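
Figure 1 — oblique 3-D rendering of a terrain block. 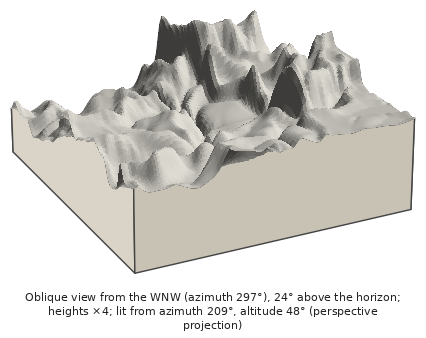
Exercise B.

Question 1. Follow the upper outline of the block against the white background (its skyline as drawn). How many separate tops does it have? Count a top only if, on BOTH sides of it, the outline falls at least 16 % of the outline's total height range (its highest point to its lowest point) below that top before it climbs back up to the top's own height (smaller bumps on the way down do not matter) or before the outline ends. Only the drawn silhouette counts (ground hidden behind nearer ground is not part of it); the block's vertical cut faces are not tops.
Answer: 2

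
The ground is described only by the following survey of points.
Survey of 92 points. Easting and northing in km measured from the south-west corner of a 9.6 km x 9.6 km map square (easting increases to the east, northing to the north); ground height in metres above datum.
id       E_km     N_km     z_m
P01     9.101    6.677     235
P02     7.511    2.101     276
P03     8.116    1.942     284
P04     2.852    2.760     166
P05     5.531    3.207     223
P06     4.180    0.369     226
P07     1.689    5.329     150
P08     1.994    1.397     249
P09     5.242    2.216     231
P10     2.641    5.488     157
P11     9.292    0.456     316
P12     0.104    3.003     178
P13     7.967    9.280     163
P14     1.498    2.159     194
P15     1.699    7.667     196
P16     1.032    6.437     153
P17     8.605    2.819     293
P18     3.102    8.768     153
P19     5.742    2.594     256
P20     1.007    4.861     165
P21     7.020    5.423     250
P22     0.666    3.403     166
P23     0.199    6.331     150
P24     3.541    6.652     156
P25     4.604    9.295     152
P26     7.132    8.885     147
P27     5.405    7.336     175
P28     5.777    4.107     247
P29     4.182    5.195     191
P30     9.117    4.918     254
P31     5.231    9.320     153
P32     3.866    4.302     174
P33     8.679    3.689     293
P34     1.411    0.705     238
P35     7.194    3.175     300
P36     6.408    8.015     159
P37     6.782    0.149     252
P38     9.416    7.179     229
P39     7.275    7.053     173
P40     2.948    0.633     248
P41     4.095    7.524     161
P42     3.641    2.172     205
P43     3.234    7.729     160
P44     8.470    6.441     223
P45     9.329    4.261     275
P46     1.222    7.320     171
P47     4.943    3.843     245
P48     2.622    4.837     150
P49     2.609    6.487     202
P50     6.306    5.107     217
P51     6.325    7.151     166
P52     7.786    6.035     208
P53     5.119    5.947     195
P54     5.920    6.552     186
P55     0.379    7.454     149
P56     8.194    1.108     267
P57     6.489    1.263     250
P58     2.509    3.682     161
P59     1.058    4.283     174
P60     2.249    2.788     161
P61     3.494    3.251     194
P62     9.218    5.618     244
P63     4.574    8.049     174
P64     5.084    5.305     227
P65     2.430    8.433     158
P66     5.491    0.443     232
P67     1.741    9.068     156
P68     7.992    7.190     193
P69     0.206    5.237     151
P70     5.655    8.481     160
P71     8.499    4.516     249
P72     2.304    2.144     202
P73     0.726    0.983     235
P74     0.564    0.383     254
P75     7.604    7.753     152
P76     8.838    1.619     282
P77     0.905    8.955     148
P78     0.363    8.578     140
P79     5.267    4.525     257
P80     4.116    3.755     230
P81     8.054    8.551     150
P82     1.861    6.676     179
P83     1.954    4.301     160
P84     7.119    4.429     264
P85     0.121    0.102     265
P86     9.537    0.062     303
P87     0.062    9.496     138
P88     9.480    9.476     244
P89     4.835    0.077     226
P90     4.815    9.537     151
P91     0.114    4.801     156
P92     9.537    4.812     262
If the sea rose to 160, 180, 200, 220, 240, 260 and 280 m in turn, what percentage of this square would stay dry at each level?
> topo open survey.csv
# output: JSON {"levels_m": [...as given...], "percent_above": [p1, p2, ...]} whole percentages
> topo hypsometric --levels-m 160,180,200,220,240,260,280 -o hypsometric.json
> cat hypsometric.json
{"levels_m": [160, 180, 200, 220, 240, 260, 280], "percent_above": [78, 59, 51, 42, 28, 16, 9]}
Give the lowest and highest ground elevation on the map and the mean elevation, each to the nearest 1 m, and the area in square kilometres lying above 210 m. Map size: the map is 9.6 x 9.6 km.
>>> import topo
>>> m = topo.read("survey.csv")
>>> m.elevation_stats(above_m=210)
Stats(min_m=138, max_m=321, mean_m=207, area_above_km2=42.3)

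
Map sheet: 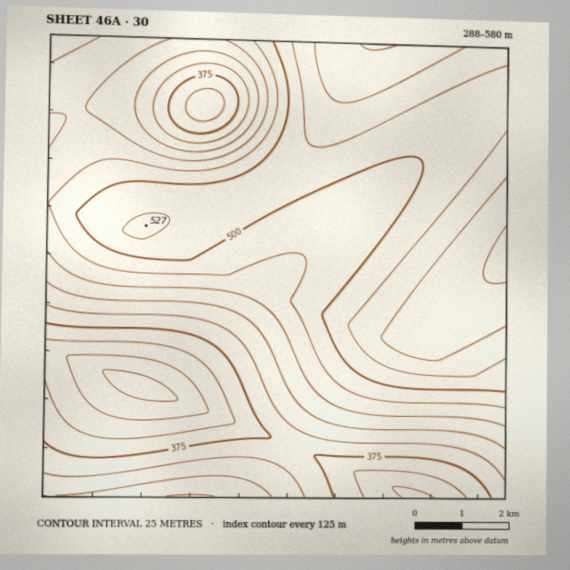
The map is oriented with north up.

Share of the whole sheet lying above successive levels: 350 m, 92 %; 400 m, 76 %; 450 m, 59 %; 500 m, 35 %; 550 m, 9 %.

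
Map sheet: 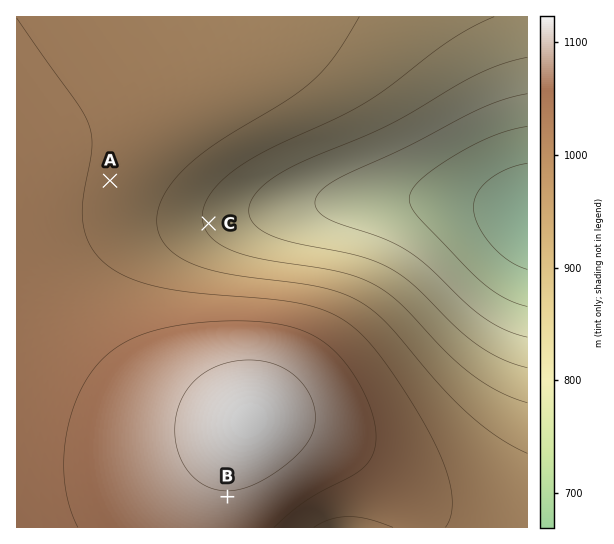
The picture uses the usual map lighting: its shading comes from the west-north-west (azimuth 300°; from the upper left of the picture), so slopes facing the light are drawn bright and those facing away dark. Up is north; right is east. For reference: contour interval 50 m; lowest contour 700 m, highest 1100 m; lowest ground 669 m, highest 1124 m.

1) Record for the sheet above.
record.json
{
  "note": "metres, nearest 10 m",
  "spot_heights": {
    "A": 990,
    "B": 1100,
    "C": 890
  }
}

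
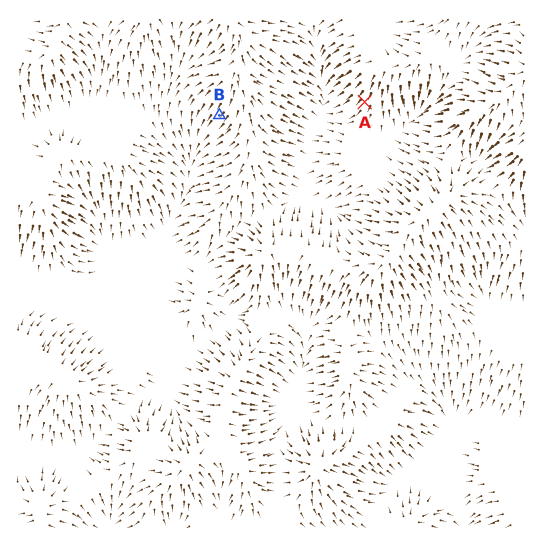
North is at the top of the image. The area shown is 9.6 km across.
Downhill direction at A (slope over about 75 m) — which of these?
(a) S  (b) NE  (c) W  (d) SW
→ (d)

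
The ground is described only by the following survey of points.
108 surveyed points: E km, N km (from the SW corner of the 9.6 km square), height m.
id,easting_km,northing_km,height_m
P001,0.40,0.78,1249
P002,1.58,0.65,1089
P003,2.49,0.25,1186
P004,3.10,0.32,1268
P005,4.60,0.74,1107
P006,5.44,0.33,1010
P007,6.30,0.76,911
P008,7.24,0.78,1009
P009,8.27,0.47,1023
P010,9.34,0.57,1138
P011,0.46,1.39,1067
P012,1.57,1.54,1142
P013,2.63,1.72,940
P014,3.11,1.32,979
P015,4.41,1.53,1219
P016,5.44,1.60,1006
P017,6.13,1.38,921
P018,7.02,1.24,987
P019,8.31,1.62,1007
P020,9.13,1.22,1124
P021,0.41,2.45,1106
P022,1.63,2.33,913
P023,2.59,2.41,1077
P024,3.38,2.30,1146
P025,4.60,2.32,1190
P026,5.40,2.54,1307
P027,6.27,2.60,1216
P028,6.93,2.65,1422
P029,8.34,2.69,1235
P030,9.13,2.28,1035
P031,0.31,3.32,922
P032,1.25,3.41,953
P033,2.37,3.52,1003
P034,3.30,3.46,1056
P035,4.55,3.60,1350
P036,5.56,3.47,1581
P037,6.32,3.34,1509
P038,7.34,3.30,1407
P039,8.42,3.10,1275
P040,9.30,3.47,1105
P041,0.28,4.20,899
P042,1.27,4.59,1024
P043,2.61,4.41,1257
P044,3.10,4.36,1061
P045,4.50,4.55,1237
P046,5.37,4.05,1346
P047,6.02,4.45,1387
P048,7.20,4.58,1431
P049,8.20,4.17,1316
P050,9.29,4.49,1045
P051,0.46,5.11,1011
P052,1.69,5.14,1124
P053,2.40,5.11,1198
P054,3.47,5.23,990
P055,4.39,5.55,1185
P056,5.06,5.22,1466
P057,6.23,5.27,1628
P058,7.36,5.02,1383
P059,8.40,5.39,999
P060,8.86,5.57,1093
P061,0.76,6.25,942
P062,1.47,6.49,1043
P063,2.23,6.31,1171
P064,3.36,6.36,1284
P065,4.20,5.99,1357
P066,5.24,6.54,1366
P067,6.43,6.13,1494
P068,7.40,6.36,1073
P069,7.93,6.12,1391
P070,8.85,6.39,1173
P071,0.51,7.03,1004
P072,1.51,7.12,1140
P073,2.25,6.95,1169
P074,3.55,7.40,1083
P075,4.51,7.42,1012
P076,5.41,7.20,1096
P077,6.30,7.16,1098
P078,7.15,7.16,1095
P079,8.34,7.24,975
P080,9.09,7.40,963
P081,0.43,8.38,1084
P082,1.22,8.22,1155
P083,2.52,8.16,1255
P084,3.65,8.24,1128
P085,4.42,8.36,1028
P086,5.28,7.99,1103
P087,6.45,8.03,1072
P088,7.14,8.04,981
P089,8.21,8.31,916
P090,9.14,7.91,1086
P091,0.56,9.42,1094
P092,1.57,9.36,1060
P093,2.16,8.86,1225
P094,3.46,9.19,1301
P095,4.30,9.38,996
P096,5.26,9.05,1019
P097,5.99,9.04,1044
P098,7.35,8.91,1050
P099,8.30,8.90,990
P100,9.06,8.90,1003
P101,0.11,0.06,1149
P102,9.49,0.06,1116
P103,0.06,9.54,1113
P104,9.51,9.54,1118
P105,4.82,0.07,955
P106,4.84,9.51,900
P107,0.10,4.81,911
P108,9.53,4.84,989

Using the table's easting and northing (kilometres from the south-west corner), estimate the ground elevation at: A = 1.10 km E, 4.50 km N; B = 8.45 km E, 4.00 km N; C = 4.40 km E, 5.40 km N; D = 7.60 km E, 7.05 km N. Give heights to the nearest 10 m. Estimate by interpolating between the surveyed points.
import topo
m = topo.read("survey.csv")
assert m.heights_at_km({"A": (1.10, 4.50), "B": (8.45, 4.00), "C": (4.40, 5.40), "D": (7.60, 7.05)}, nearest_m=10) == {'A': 1000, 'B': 1270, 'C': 1240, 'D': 1080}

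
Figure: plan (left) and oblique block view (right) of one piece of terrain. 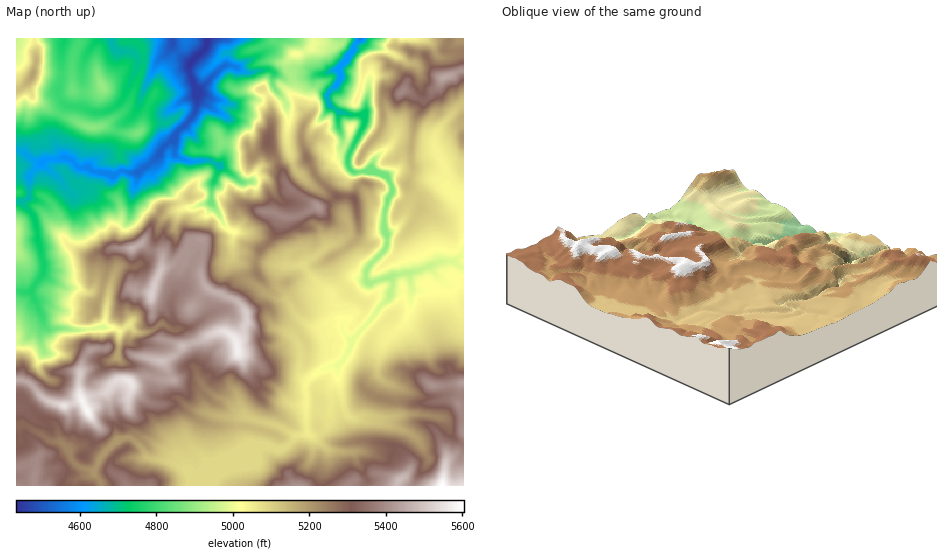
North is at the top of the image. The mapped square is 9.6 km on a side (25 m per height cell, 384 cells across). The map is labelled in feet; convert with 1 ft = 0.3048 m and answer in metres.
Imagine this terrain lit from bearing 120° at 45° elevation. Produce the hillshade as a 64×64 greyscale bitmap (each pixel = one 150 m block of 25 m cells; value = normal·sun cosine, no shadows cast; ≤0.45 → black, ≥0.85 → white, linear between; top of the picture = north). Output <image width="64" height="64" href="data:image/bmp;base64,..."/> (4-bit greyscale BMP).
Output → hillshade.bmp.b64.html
<image width="64" height="64" href="data:image/bmp;base64,Qk12CAAAAAAAAHYAAAAoAAAAQAAAAEAAAAABAAQAAAAAAAAIAAATCwAAEwsAABAAAAAAAAAAAAAAABEREQAiIiIAMzMzAERERABVVVUAZmZmAHd3dwCIiIgAmZmZAKqqqgC7u7sAzMzMAN3d3QDu7u4A////AJmqq7upmpiJmIm8y6qqmYmIZEaIial3eKqYh4y3RGqYmauqu7qoeJmZiKu7qqqpmZiGVXmYmYd3mYiHespTWqipq6qru7homamImqqqqqqpmZdVaamJh3iIeIh3vIM5uZmbuqqay2e6qqqqqqqqqqqqmHZWqomXeIeIiIibpTi6iIm7uom8lpzLu7qqqqqqqqqZmHaKmZiIiIiZmZqXV6uYiaqqmazJaby7u6qqqqqqqqqql4mYmJqpmZmaqYZomZmaqqqqq92pqru7qqqqqruqqqq6mZh3iJmYiJmph4mJmqqqqqqq3su7vLu6qqqru6qqqrupmYd3d3iIiZmImXaqqqqaqqvNu7vMy7uqqqqqqqqqqrqamIiIiIiIiImZdqqqqpqYvdy6vMzMy6qqqqqqqqqrupqpmZmZmZiImZh2qqqpq5i93KrNy7zLu7qruqqru7qpmqmZmqqqqZmqqYeqmImaqazLqc26q8u7uqu6qZvMu6maqpiaqqqpmaqqmKmImHZ5qrupzcu7ury7u7qYrNy7upqql4maqZiImamZqYmXZGmYm6m9y7u7u7q7uomr3cu5mqmHeZmZmYeKqpmpqphkapdoqazKq7zLqry6mbzNzLqZqYZpqZmZh4mpmKqZiIZryFVnmqqqu8uprLmru83cu5mqhmipiZmHiYiHipZGZWrLhVVomZq7u6mruby7zdy7uqmHaJl3iIeIiJiKtzIyOLy5d3iJq93KmZmqzcu8zLq7upd4mXZ3d4d4qnnKZUMVvN2FaJmJvdupiIrN3Lu7qrurqHiZh3d4h2eaeKp2ZkR6vrVneIiKzLuYec3cu7uquqq5eJqYiIiIiImYmWVUM1ZapVVniHeaq7mJzdzLuqqqqqqImqmZmZmZmcupZUVDRTaWZlV5hmZ5qZm97Mu6qqqqqpiKqpmZmZqqu6qIiImZh5hmiYiZh2Z4mK3ty7qqqqqquYmqqZmZmqq7qXeIis64rKVsyZqql3eIne3Lu6q6qqmrmJqqmZmaqrupdndnncecx1rLmKu6iIec7by6qruqqpq5iaqZmZqqqql3d2aLx3u5esuYmruqmJvMu7qqqqqqqruHmpmZmZmqqYd3Znm3WamL26iJqqqZqqqrqqqqqqqqrLiKmZmZmaqYh3dneKg3mYvcqZmZmZmaqqu7qqqqmqmKyYmZmZmZu6eId3eJqTSJacyqmJqYmZqruqu7qqqquoeqiZmZqpmryXdnd5mqZHhmvLqZq6iJmau5mruqqru7qqmJmJmZmavLh3ZmiquFeGWcuqm9yYiIq7qZqqqru8yJzKqpiZmau8uHd2aKq6iZdXq6qb7bmIisuqqpmru7zaabu7upmZm7y4d3ZomrubuXepmqvuyoiKzLqqqYm8u96li7u7uqqczKdndlVnmprLmKmJq+7KmHnNy6qqmJq7velZu6qqqq3LlmeIZDNWVZyomWiq3tqHd5zcu6u6mJu77Ge7uqqqvdyGaJhlQ0YwGLiYVom9yod3ec3cu7uqmszLZau7qqq823V4mXVUWGEDqalVZou6mIh4rMzMy7uZzdt2iruqqrzLdoiYdlVplAB6mXd2epipmYmrzMy8y5nN6nmJqqqrurp4mZh3ZVimIEqqh5mIdqmImpqrzM3bid3qWamqqqq5iImaqXd2Z5cyJ7uqmqdWmHeJmZmavdua3exHqaqqqqmIiKqpiId4qDISaavdpUZ4dWiZmYiby5vc7lSaqqqqrKeJqqmZh3m5QyI0Wb7GNnZ0V4mpmIiJmszfk3qqqqqrqImqmZmYZ7t1UzM1rLUldVRGeKqYiZhnq861eqqqqqqoiZmZmZmFm4d1QzN95iaZdDVqupiaqWJXm4SKu6qpq7mJmZmZmqmbl3ZURDfbVme5VXq6iaqrl1aJdXq7qqmau5iJqqmau7zJh2VVQ4tkNrx2irmburyI3HmpibuqmZqrqpmZqpmqzdynd4mYioUknKmqhpzLvXLflpqau6qZmqq7u6mqqpq8zdqHV6qatzN5q8uGnMvOoH/YeJq7qpmaqqu6qqq6qqve7JdFiHinNGec23eszMzRCuyHisupmHu6qqqqq7u6qt7tyVV2aJcjVXzraKu7ytoCvbiKy6mXaru7qqmavLqYru3thVVolyIiW+tnuq23rzBryonMuYh6vMupmZmau5eLzM7XRFiXQxFK7GbMjMZNsBrKicy6iIu8y6mZmYibuYq7m+1jV4dUQjjbdp+4uFmgCMuYzcyofMzLupmaqpirmby4raVnd2VDSMp3jPqqjLIHu6it3MqNvNy6qqqsypupvNyqt3eIdUVYuneK/GaN9Sebuqzd3L297Lqqqavcqqibzdyod3iYd4moeIvrREnnJnnLqr3dy879uZqpms26uHq7zLllaIdXupeZmu9iJbglZquonN3Xrv7JmpiKvMq6ebu7qnNHdCKJeJqor9QTmTRli5d6zeVs/8qamIqruqyIq7qJtjV2Qkhnm8uqxxKKdmVpllec1ln+ypqYmqmrrLirunerh4d4h3irzd7HEnp3iIiGZmeHaO/KmqibqZqs2pvLhmq5mXiIebzM3/0gOHeJmYiIdmdo39qKuZu5mavcmby4VZmKqXdmi8vN/6ACV5h4mamZh3fO2om6m6qpq925m8t1Z1aJmXZomrvP9wAjZ3iHiJqYeL3KibuqqaqrzcmKzJZmVFaJl2Z5u63+MTNYZWVnmp"/>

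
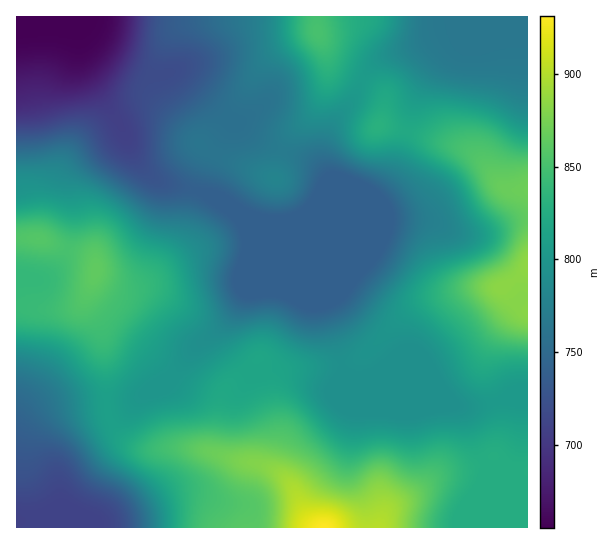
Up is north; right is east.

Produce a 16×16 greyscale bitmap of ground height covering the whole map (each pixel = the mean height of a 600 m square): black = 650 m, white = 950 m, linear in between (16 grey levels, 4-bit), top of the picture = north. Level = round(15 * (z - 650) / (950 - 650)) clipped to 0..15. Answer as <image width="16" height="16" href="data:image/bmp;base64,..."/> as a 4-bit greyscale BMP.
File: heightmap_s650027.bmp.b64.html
<image width="16" height="16" href="data:image/bmp;base64,Qk32AAAAAAAAAHYAAAAoAAAAEAAAABAAAAABAAQAAAAAAIAAAAATCwAAEwsAABAAAAAAAAAAAAAAABEREQAiIiIAMzMzAERERABVVVUAZmZmAHd3dwCIiIgAmZmZAKqqqgC7u7sAzMzMAN3d3QDu7u4A////ADM0eavNzLmZQ1aKq8u7qplFeKq7upmZmVaIiZmYd3eIZ4h4iId3d4h4mYeIh3d4mZqpiGZlZ4mrqqqYVURWibyqqYdkREV4m6mYZlRURWeKh3VFVmVFZ6tmU0VmZWeJqjQzRVZniZmYIiNEVmiIh3cREkRWeYd2ZgACRFaKmGZm"/>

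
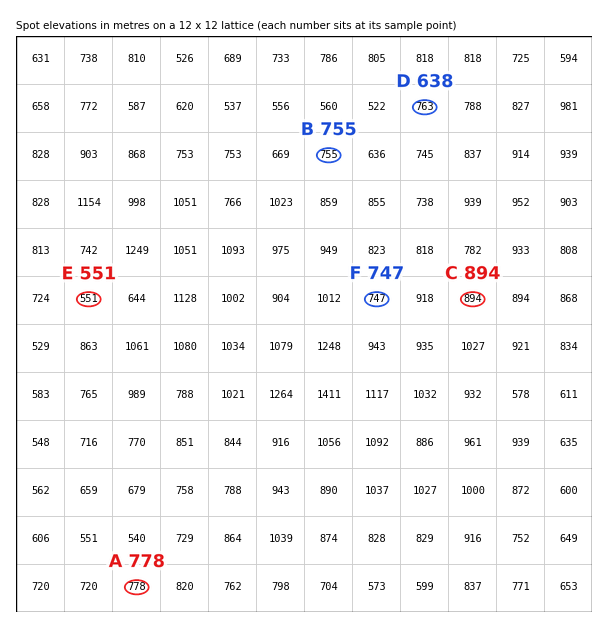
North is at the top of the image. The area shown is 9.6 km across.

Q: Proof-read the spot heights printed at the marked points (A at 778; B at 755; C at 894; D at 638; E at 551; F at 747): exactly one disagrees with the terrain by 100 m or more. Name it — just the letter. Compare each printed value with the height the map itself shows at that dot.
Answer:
D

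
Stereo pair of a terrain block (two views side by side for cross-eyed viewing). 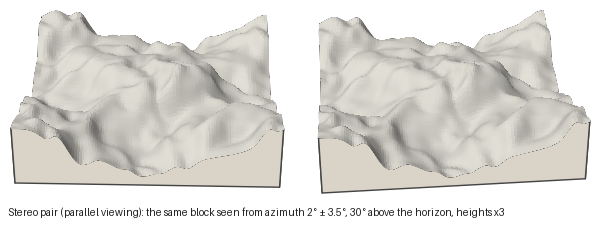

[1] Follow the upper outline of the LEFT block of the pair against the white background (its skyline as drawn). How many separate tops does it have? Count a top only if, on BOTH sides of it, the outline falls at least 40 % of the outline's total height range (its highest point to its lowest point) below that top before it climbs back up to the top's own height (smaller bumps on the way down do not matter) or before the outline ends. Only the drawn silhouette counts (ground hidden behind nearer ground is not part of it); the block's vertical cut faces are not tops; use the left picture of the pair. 1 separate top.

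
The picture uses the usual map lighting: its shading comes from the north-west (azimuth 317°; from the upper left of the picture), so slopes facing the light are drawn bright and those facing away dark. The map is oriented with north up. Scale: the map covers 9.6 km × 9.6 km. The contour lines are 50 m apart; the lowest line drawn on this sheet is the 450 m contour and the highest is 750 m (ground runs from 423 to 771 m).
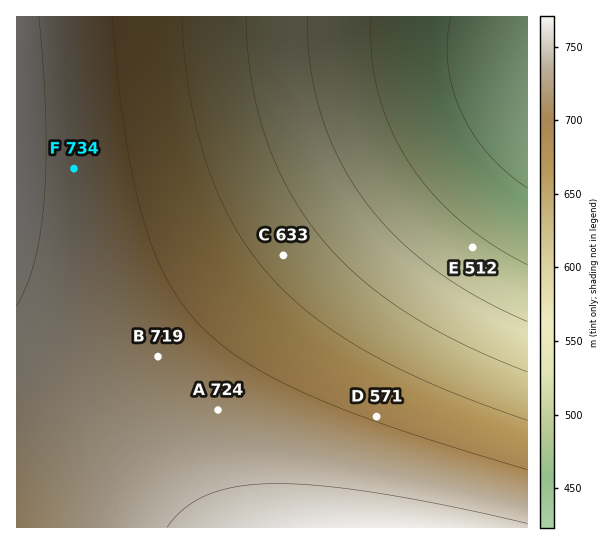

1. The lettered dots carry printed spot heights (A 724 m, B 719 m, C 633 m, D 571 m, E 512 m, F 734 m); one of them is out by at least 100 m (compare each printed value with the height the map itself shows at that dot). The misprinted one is D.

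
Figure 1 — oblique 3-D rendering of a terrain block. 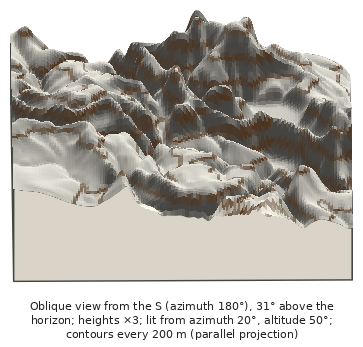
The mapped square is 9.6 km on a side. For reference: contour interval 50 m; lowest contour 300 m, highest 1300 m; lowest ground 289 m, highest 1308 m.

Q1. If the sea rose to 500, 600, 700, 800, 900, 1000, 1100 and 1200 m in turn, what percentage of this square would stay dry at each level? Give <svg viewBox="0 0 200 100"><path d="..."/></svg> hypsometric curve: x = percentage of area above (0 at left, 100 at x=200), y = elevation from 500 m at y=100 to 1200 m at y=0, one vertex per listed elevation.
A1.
<svg viewBox="0 0 200 100"><path d="M193 100l-10-14-25-15-28-14-28-14-31-14-38-15-25-14"/></svg>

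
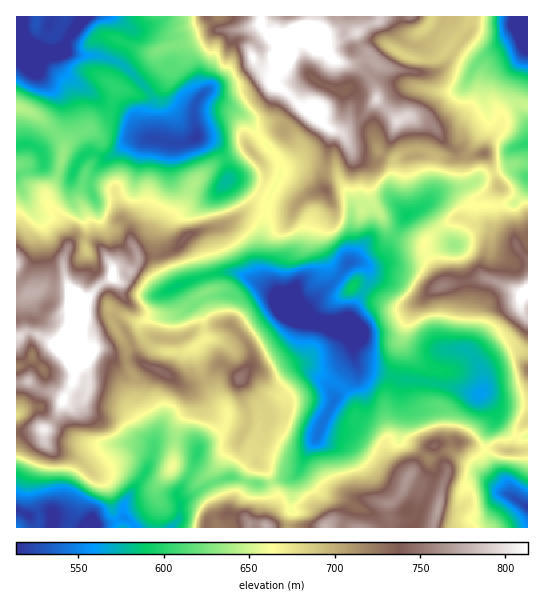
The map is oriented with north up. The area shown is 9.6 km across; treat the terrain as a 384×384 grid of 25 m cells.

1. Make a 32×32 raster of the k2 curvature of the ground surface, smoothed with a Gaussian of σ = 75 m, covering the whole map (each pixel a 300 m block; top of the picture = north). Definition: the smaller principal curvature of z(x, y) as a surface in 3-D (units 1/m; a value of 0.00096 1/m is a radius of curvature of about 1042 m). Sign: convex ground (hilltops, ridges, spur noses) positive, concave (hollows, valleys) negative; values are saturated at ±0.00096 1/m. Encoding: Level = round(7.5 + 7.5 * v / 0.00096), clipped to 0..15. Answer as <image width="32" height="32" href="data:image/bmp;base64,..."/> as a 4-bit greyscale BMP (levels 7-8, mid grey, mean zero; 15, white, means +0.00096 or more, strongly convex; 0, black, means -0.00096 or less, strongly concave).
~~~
<image width="32" height="32" href="data:image/bmp;base64,Qk12AgAAAAAAAHYAAAAoAAAAIAAAACAAAAABAAQAAAAAAAACAAATCwAAEwsAABAAAAAAAAAAAAAAABEREQAiIiIAMzMzAERERABVVVUAZmZmAHd3dwCIiIgAmZmZAKqqqgC7u7sAzMzMAN3d3QDu7u4A////ADZWJDSGCHWIMklVNmViZXdUVRIWhwOIVENTRXdUgINQhkFqYHQzFBBUZpdWdWBiEyRUiIQqNVBXQmh2V6V2NBVohXeGJ2F3eGM2RXNiQ0R3WmIRNUVCWHd0BGR3OZpxZEojeVZVVmV3hxKGVjJFQycAaIVXdGdkZ4hQd2dmVkU1ZFaFVlWHRVVpY0V3ZlRVRnEVVFR5ZViXRTZ0ZVZ4dTcASIM2UzWUZzV3ZFZ2d2Q1IplnFTVTNHVVl3JIZVQ0YkRGUjNlZXl1UyEgRnRFVDZTNmAkNTRnZQBWVGh3WHVnhwtQMAFnRGI0dYNkaHZlWDgkE6YyADQDUlRHRSenZ1M1UQR3NmUyVXdEElZTRGVDNUcFKDeFeFZlhjR2eEI1Z1VHM0Zkd3hlhnhFNFhVRndlVFKWZiJndXdGN3UkaWZVSHQyVXZjA2VYWCVSUzV1QlhiR5SUeCImRncFU3VCJZRiUWJ1hXhiN0ZkJ4OGaFIlU2Y0JEM0MpRGQkczRVdbBFZneURVUjZykhZ1BkWFZGR3Z5dUZnN1JCGHVCmXdXaFh0ZlZmdhdFQ3mTKDdlV2hmJGR4ZYUgUohCAkYwAyV3dDhohTeHNCdkMHZGdXhydVIhIzV5dkQZKUR0RwAlZEczhxmIVnREUUdXgkAEZ3hVR3dChVVjVWZ0aWV2UwZ4dE"/>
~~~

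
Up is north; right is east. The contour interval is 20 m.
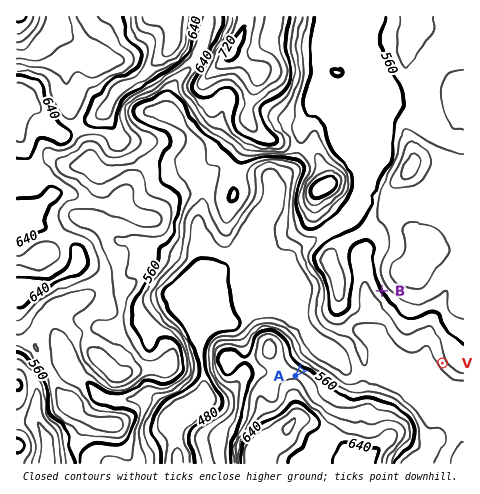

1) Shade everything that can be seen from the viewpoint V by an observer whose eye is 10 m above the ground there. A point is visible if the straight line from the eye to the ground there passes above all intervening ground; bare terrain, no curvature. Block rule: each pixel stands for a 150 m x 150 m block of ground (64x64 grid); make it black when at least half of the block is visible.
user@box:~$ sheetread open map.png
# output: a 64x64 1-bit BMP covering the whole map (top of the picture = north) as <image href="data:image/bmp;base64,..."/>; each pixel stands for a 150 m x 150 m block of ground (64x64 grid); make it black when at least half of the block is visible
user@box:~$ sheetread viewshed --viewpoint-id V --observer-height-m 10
<image width="64" height="64" href="data:image/bmp;base64,Qk0+AgAAAAAAAD4AAAAoAAAAQAAAAEAAAAABAAEAAAAAAAACAAATCwAAEwsAAAIAAAAAAAAA////AAAAAAAAAAAAAAAAAAAAAAAAAEAAAAAAAAAB4AAAAAAAAYPg/wAAAAABh+f/AAAAAAC+L/8AAAAAAP4//wAAAAAA/n//AAAAAAD///8AAAAAAP///wAAAAAA////AAAAAAH/f/4AAAAAAfw//AAAAAAB+D/+AAAAAAfgP/4AAAAAD8B//AAAAAAPgHn8AAAAAA+A8fwAAAAADwPh/gAAAAAOB8H+AAAAAAAHwf8AAAAAAAfB/wAAAAAAA8H4AAfAAAADg/h8B/gAAAOD+D/P+AAAAwP4A/94AAADABgA/zwAAAMACAB/OAAABgAIAH+4AAAGABgAfbAAAAAAAAB84AAAAAAAAD3AAAAAAAAAH+AAAAAAAB8EIAAAAAAAP4AAAAAgAAA/wAAAACAAAA/AAAAAMAAAB4AAAAAwAAADAAAAAAAAAAQAAAAAAAAACAAAAAAAAAAAAAAAAAAAAAAAAAAAAAAAAAAAAAAAAAAAAAAAAAAAAAAAAAGAAAAAAAAAAMAAAAAAAAAAAAAAAAAAAAAAAAAAAAAAEAAAAAAAAAAAAAAAAAAAACAAAAAAAAAAIAAAAAAAAAAAAAAAAAAAAAAAAAAAAAAcAAAAAAAAAA4AAAAAAAAABgAAAAAAAAACAAAAAAAAAAAAAAAAAAAAAAAAAAAAAAAAAAAAAAAAAAAAAAAAAA=="/>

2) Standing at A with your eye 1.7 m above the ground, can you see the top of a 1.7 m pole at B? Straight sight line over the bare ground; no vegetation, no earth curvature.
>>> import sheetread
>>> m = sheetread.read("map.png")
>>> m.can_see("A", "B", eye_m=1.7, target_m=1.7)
True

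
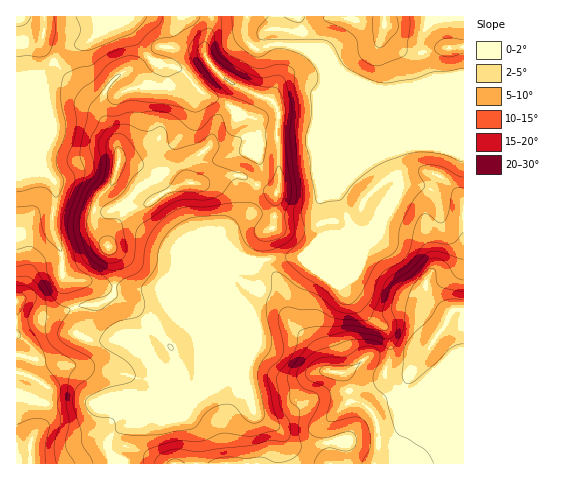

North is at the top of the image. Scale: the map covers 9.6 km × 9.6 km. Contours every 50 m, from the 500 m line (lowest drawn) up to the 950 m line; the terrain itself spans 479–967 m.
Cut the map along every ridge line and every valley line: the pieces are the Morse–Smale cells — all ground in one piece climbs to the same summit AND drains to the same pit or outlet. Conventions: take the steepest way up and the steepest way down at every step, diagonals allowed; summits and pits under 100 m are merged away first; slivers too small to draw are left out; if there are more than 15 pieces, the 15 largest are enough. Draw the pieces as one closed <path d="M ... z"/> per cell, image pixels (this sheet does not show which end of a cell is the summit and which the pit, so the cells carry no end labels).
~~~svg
<path d="M211 16l-65 0 11 6 8 9 3 5-1 18-6 10-9-4-9-8-23-36-14 0-4 11-11 12-25 11-26 26-7-2-17 3 0 45 16 40 14 10 10 13-4 44 10 23 1 24 14 38 0 20 10 5 23 1 16-3 14 6 1-6 8-9 20-17 49-20 13-11 1-6 4-4 31-11-1-24 8-10 1-26 5-17-3-36 1-34-3-8-5-5-13-4-27-13-20-19-6-14 7-23z"/><path d="M325 68l-2 1 2 4 0 11-3 7 1 103-5 10 0 9 7 21 2 1 11 0-15 13-17 8-32 2-5 1-1 4 16 25 4 14 0 13 3 10 23 21 11 24 19 4 4 11 2 17 4-1 17 6 30-16 20-34 23-30 6-14 14-5 0-221-41-1-40 5-25-7z"/><path d="M267 260l-12 2-19 8-4 4-1 6-9 9-53 22-16 13-12 13 0 5 17 30 6 24 15 6-10 6-21 7-32 16-9 11 0 6 5 7 1 8 350 1 1-155-10 1-4 3-6 14-23 30-20 34-33 16-10-5-8 0-2-17-4-11-19-4-11-24-23-21-3-10 0-13-4-14-11-16z"/><path d="M17 122l-1 9 10 24 0 7-10 4 0 297 96 1 1-5-6-11 0-6 9-11 32-16 21-7 10-8-15-4-6-24-10-21-9-9-13-5-16 3-19 0-14-6 0-20-14-38-1-24-10-23 4-44-10-13-14-10z"/><path d="M246 16l-33 0-8 26 0 13 8 13 14 12 30 15 13 4 7 10 3 73-5 17-1 26-8 10 1 24 35-1 18-8 18-15-11 0-2-1-7-21 0-9 5-10-1-103 3-7 0-11-8-14-11-10-21-5-13 0-12 5-7-1-5-6-3-9z"/><path d="M463 16l-215 0-3 17 3 9 8 7 16-5 13 0 21 5 11 10 6 9 53 22 13 1 34-5 40 0z"/><path d="M105 16l-88 0-1 60 24 0 26-26 25-11 11-12z"/><path d="M145 16l-24 1 22 35 9 8 9 4 6-10 0-21-10-11z"/><path d="M17 132l-1 33 3 1 7-4 0-7z"/>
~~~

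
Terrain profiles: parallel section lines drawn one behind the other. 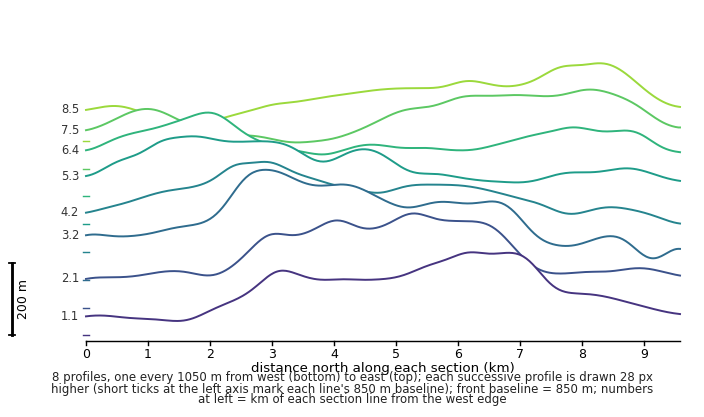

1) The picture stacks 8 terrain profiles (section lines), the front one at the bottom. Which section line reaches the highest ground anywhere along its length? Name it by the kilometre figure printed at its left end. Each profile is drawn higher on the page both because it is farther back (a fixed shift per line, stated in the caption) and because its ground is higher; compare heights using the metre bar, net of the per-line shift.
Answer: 3.2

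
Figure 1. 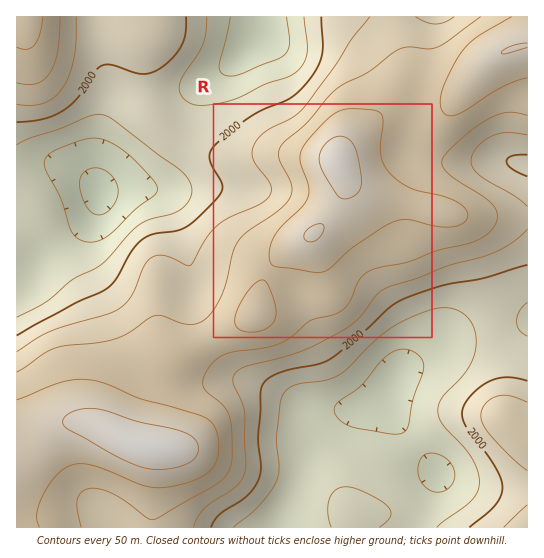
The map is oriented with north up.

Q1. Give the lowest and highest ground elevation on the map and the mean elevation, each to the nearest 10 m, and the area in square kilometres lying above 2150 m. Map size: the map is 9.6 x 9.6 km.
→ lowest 1830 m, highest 2230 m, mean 2040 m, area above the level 14.1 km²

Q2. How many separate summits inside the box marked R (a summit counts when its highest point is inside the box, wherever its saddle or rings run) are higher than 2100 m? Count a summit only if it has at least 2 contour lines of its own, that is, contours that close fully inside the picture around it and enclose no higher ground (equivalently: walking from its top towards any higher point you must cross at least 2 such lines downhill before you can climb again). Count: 1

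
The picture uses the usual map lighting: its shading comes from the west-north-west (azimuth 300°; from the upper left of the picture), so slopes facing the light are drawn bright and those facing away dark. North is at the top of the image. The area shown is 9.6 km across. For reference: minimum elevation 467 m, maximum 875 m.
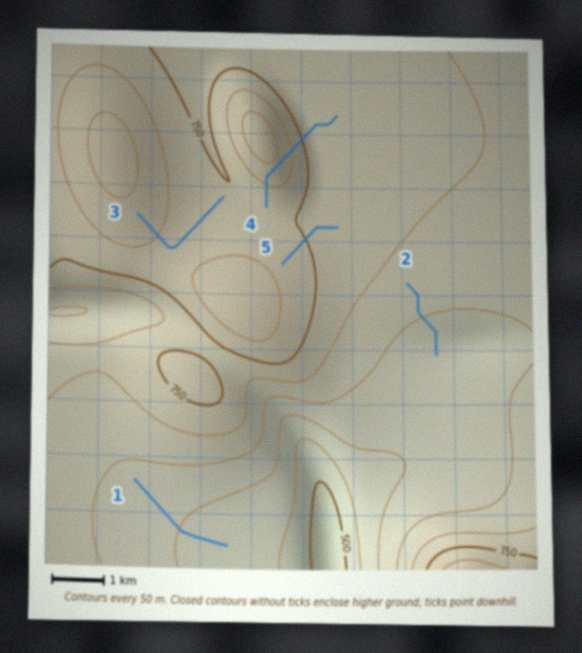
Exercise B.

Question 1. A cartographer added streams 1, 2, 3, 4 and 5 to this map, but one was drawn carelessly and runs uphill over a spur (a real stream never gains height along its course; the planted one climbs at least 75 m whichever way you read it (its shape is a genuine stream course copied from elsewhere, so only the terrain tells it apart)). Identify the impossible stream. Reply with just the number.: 4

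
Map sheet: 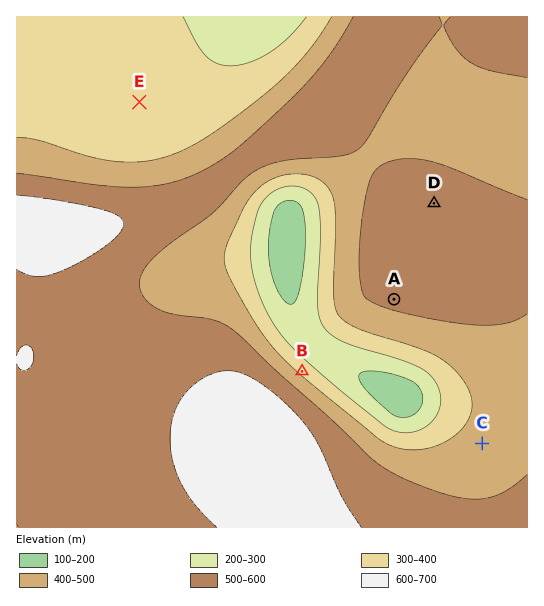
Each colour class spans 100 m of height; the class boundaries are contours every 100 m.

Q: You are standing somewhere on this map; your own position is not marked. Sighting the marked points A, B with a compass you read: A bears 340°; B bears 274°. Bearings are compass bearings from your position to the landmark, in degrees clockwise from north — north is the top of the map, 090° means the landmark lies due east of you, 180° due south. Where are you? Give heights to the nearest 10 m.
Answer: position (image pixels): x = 423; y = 380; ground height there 250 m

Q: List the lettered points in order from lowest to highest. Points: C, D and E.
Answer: E C D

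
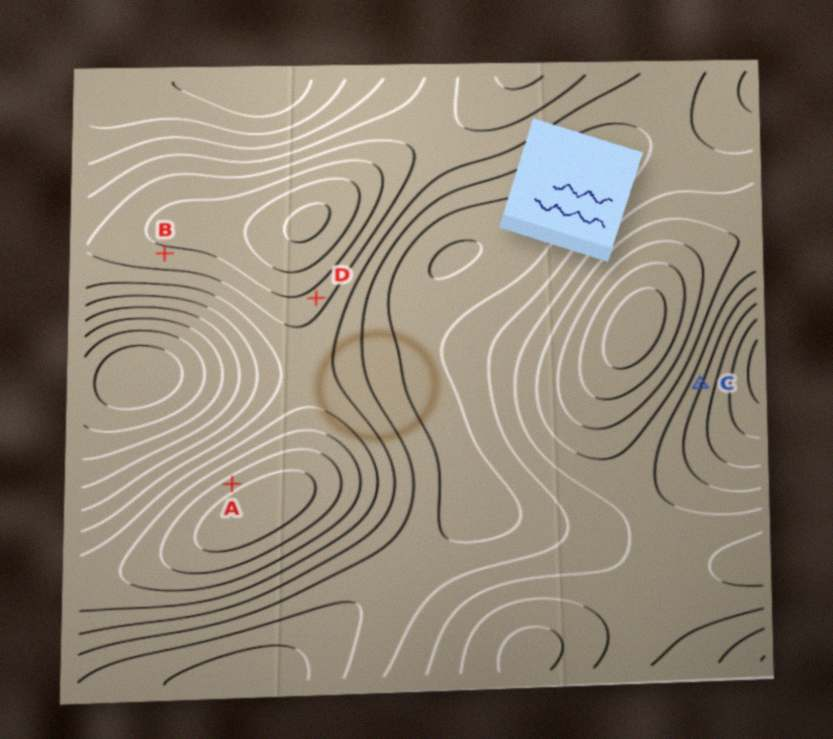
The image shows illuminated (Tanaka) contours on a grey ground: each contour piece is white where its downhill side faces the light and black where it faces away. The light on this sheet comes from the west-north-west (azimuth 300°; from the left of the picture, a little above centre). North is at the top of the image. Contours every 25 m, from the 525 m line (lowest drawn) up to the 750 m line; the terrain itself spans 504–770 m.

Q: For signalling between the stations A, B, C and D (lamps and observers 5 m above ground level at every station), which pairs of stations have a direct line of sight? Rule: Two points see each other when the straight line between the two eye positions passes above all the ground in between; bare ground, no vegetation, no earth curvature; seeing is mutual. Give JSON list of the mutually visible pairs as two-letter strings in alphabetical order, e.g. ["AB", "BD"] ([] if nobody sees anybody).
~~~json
["AB", "AD"]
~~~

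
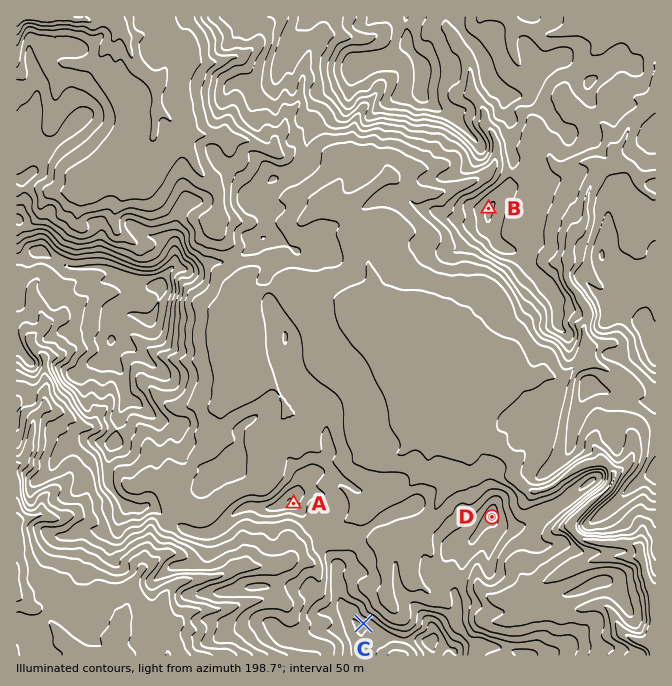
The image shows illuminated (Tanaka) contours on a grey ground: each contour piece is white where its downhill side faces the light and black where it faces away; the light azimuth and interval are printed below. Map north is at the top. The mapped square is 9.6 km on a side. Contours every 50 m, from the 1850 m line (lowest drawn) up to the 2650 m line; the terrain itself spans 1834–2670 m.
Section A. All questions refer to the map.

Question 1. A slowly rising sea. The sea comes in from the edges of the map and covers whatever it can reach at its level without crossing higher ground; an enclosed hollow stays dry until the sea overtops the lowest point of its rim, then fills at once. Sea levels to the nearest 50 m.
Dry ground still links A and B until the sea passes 2250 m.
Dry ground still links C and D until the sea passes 2300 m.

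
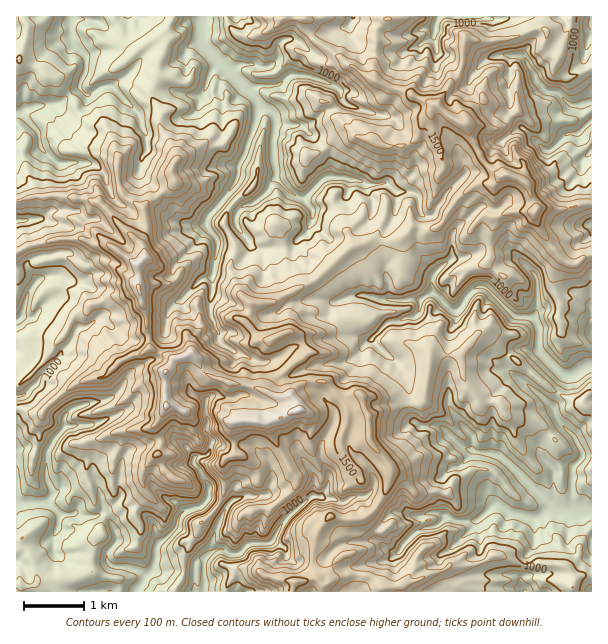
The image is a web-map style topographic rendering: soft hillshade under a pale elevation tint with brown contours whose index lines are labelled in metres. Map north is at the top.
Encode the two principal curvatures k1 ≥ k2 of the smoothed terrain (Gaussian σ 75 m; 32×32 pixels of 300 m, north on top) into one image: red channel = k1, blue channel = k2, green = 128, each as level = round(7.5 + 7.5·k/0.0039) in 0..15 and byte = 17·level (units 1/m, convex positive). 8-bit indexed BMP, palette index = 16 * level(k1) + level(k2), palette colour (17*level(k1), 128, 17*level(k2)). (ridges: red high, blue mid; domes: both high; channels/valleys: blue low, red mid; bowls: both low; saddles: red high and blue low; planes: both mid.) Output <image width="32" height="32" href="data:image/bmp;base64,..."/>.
<image width="32" height="32" href="data:image/bmp;base64,Qk02CAAAAAAAADYEAAAoAAAAIAAAACAAAAABAAgAAAAAAAAEAAATCwAAEwsAAAABAAAAAAAAAIAAABGAAAAigAAAM4AAAESAAABVgAAAZoAAAHeAAACIgAAAmYAAAKqAAAC7gAAAzIAAAN2AAADugAAA/4AAAACAEQARgBEAIoARADOAEQBEgBEAVYARAGaAEQB3gBEAiIARAJmAEQCqgBEAu4ARAMyAEQDdgBEA7oARAP+AEQAAgCIAEYAiACKAIgAzgCIARIAiAFWAIgBmgCIAd4AiAIiAIgCZgCIAqoAiALuAIgDMgCIA3YAiAO6AIgD/gCIAAIAzABGAMwAigDMAM4AzAESAMwBVgDMAZoAzAHeAMwCIgDMAmYAzAKqAMwC7gDMAzIAzAN2AMwDugDMA/4AzAACARAARgEQAIoBEADOARABEgEQAVYBEAGaARAB3gEQAiIBEAJmARACqgEQAu4BEAMyARADdgEQA7oBEAP+ARAAAgFUAEYBVACKAVQAzgFUARIBVAFWAVQBmgFUAd4BVAIiAVQCZgFUAqoBVALuAVQDMgFUA3YBVAO6AVQD/gFUAAIBmABGAZgAigGYAM4BmAESAZgBVgGYAZoBmAHeAZgCIgGYAmYBmAKqAZgC7gGYAzIBmAN2AZgDugGYA/4BmAACAdwARgHcAIoB3ADOAdwBEgHcAVYB3AGaAdwB3gHcAiIB3AJmAdwCqgHcAu4B3AMyAdwDdgHcA7oB3AP+AdwAAgIgAEYCIACKAiAAzgIgARICIAFWAiABmgIgAd4CIAIiAiACZgIgAqoCIALuAiADMgIgA3YCIAO6AiAD/gIgAAICZABGAmQAigJkAM4CZAESAmQBVgJkAZoCZAHeAmQCIgJkAmYCZAKqAmQC7gJkAzICZAN2AmQDugJkA/4CZAACAqgARgKoAIoCqADOAqgBEgKoAVYCqAGaAqgB3gKoAiICqAJmAqgCqgKoAu4CqAMyAqgDdgKoA7oCqAP+AqgAAgLsAEYC7ACKAuwAzgLsARIC7AFWAuwBmgLsAd4C7AIiAuwCZgLsAqoC7ALuAuwDMgLsA3YC7AO6AuwD/gLsAAIDMABGAzAAigMwAM4DMAESAzABVgMwAZoDMAHeAzACIgMwAmYDMAKqAzAC7gMwAzIDMAN2AzADugMwA/4DMAACA3QARgN0AIoDdADOA3QBEgN0AVYDdAGaA3QB3gN0AiIDdAJmA3QCqgN0Au4DdAMyA3QDdgN0A7oDdAP+A3QAAgO4AEYDuACKA7gAzgO4ARIDuAFWA7gBmgO4Ad4DuAIiA7gCZgO4AqoDuALuA7gDMgO4A3YDuAO6A7gD/gO4AAID/ABGA/wAigP8AM4D/AESA/wBVgP8AZoD/AHeA/wCIgP8AmYD/AKqA/wC7gP8AzID/AN2A/wDugP8A/4D/AMiop7Wk5qSk18Rx1qPD8/jV2JTG+PfGlJaGl4SCt+nVpqaFl8WQkpGE5KD41PqlgMSlpJGBpNbS+MXF1vTn2JW3hZSnxrD4gbT4gJCgoICVx4TExJJw+POQtNnIgoWUxcfHgqfpgOeiwNT4wPfGkMjZpqWm1uagwtJippWEloWmhKSicaKV1sP1kOHg+fj1gMfn1PeygJFg46OCgrSFhYWjs5S1tKWm85D4oPSAoMLogJDAkPey+PTodXP4o4WWpuOhhaaEtLfD9uag54PHk/mygNiy99eFYdTl96KjtaTGwrDXpnWlg/jnkLD455TEorS1xZT3pri3pIKAkuaDxoCS07D49vak0qCg4LOyY7RitaOl93OVp3OhooXWlcXEkrT5cNCwkMX2s/iQ2vj3+LX3gabnhnGQoqG3pNintYC2svfkcLDTkoX45pDDk4OV+KSTtveltOmlotjFubeA5frCgtb36KGThfVw1vX12KW21ee0t5WFx5S0t5aUkPeCtaeihIW2+JCy+LP2pJRwosOAoXOWhYSntMWWdLP3gKGAl6ajhZaV5PWj+KaAoMe1pObWpYOit7e2xraWs4Gh2Na3lteSlXR09HD3tYDE1ef4tqSUpLC2tseR6Nn245L5g4CUhuekdJX2kJPQ5vWjgaOEhLjZ5eKg1XDnxoCQlOeDoMeFpbOk+MWDkNGT+Lbm1YSEgYCQsZCQ88CA57K0tYTFgXSEdIb3pNTGgKS2hHan1qeXp5TJpsD4s8T6sLWllKSUhIWFxef6pMXFsaSFhoaG16eHhaelkpDE54CAt/f25/f29vfS5LV0lbSww5SmkpWEx7emt6bIsba1goX2lpOAgYOTkPSjxnOScPihx8rZgLenhKW2s/WQxceT6KSDgffFw+T4scT2g7eTwOCQyKSQ15W118SgsPdzo5P31/T4lce2lebgk6Po2NiR0vSg0aDWoJCggYP1oNbok/d0Y5W2lmCAkPdxhPmVg6Nw+IDZx4CDl5WVg/iigvfmyLSWhMZw18a1+caA2NjGxoD2gNnntJen2NeD53H2geOUcMaktqKnhpa2pZDVlqbWteKAxHCm6Pm3k7a0lPbTwKDWgJGDlYa2uJeBtcaSlab4kXKVpeXEgIBzt+b4x4TV15bFtJWUo6OCoqXHlKJxtpOi1cf61YClx+b155OzuMSmoZCClcnZkdWTlafH6JKVktWxoJBwlfjmhbWC9pDnw4DE18bYppeilbilprSjtIOTgaHGx+f3tIWDt4D0kbCwkNfHoseFdIO3l5eX15OCtdjYkaLVtXSlpqSSkOn39uax17eC16eEpJO2hobXhILntMT59Oe1kafn1rSg06GAo8XH14I="/>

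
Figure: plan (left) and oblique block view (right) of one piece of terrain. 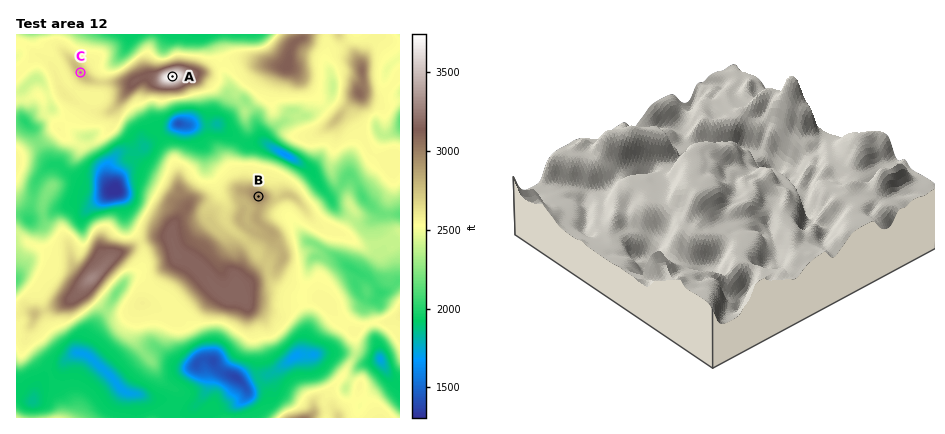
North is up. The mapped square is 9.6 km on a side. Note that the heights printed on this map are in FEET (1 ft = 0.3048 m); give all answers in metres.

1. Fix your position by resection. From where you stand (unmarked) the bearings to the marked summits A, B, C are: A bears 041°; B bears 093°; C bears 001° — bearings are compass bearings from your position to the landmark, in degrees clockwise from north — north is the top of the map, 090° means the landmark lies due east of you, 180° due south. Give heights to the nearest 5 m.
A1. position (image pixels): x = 78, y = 187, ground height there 585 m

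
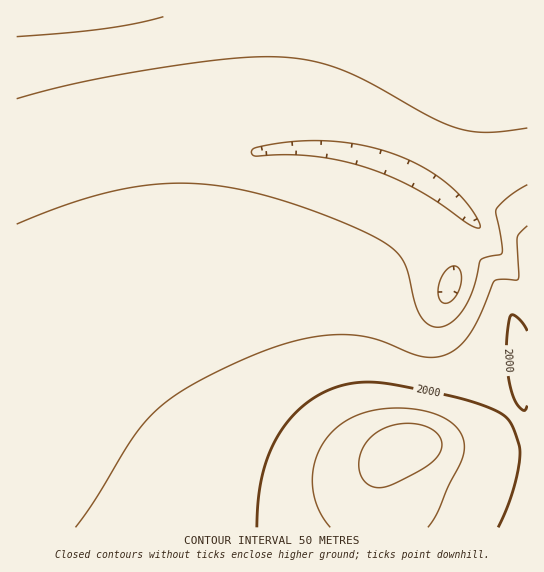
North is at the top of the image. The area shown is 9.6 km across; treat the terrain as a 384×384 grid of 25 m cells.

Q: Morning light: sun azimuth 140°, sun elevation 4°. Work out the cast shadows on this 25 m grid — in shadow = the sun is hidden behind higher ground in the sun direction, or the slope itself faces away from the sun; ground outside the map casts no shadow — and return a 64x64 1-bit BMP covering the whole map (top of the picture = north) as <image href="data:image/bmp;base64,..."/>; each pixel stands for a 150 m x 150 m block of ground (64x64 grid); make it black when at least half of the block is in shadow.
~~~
<image width="64" height="64" href="data:image/bmp;base64,Qk0+AgAAAAAAAD4AAAAoAAAAQAAAAEAAAAABAAEAAAAAAAACAAATCwAAEwsAAAIAAAAAAAAA////AAAAAAAAAAAAAAAAAQAAAAAAAAABAAAAAAAAAAAAAAAAAAAAAAAAAAAAAAAAAAAAAAAAAAAAAAAAAAAAAAAAAAAAAAAAAAAAAAAAAAAAAAAAAAAAAAAAAAAB/AAAAAAAAAP/gAAAAAAAB//wAAAAAAAH//gAAAAAAA//+AAAAAAAD//4AAAAAAAP//AAAAAAAA//4AAAAAAAD/+AAAAAAAAf/wAAAAAAAB/+AAAAAAAAH/gGAAAAAAAf8A+AAAAAAA/AD8AAAAAADwAf4AAAAAAEAB/wAAAAAAAAH/gAAAAAAAAf+AAAAAAAAB/4AAAAAAAAD/gAAAAAAAAP+QAAAAAAAA//AAAAAAAAB/8AAAAAAAAH/wAAAAAAAAf/AAAAAAAAA/8AAAAAAAAB/wAAAAAAAAD/AAAAAAAAAP8AAAAAAAAA/wAAAAAAAAD/AAAAAAAAAH8AAAAAAAAAHAAAAAAAAAAAAAAABwDwAAAAAAAH//AAAAAAAAf/wAAAAAAAA/wAAAAAAAAAAAAAAAAAAAAAAAAAAAAAAAAAAAAAAAAAAAAAAAAAAAAAAAAAAAAAAAAAAAAAAAAAAAAAAAAAAAAAAAAAAAAAAAAAAAAAAAAAAAAAAAAAAAAAAAAAAAAAAAAAAAAAAAAAAAAAAAAAAAAAAAAAAAAAAAAAAAAAAAAAAAAAAA=="/>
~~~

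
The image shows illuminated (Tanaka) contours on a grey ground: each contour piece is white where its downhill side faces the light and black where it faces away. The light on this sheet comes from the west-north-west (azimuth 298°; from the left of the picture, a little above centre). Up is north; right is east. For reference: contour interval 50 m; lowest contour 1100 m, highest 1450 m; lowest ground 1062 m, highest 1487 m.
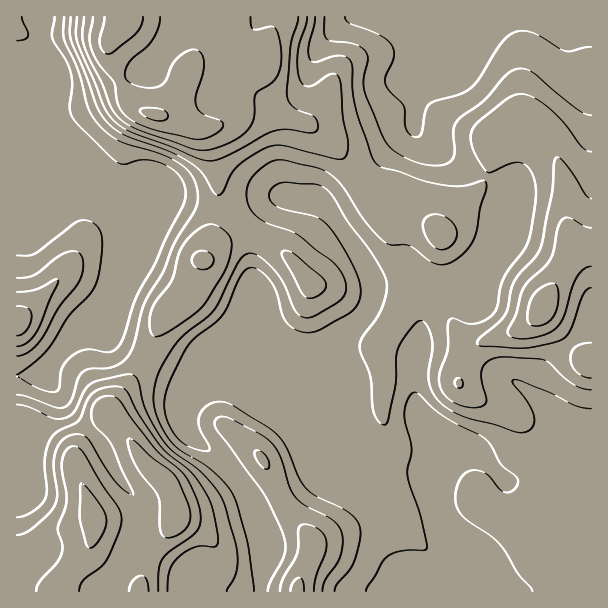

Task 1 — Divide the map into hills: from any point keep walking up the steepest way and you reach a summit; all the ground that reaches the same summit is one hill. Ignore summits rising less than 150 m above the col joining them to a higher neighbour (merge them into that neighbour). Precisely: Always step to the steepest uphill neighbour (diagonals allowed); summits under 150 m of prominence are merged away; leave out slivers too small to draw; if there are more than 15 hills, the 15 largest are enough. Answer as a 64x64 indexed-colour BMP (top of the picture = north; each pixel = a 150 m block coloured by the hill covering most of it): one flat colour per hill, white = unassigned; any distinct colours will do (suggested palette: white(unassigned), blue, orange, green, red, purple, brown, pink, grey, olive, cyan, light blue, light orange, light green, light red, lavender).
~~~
<image width="64" height="64" href="data:image/bmp;base64,Qk12CAAAAAAAAHYAAAAoAAAAQAAAAEAAAAABAAQAAAAAAAAIAAATCwAAEwsAABAAAAAAAAAA////ALR3HwAOf/8ALKAsACgn1gC9Z5QAS1aMAMJ34wB/f38AIr28AM++FwDox64AeLv/AIrfmACWmP8A1bDFADMzMzMzMzMzMzMzMzMxERERERERERERERERERERERERMzMzMzMzMzMzMzMzMzEREREREREREREREREREREREREzMzMzMzMzMzMzMzMzMxERERERERERERERERERERERETMzMzMzMzMzMzMzMzMzERERERERERERERERERERERERMzMzMzMzMzMzMzMzMzMREREREREREREREREREREREREzMzMzMzMzMzMzMzMzMRERERERERERERERERERERERETMzMzMzMzMzMzMzMzMxERERERERERERERERERERERERMzMzMzMzMzMzMzMzMzEREREREREREREREREREREREREzMzMzMzMzMzMzMzMzMRERERERERERERERERERERERETMzMzMzMzMzMzMzMzMRERERERERERERERERERERERERMzMzMzMzMzMzMzMzMxEREREREREREREREREREREREREzMzMzMzMzMzMzMzMxERERERERERERERERERERERERETMzMzMzMzMzMzMzMzERERERERERERERERERESIRERIiMzMzMzMzMzMzMzMzERERERERERERERERERESIiIiIiIzMzMzMzMzMzMzMzERERERERERERERERIRESIiIiIiIjMzMzMzMzMzMzMzEREREREREREREREREiESIiIiIiIiMzMzMzMzMzMzMxEREREREREREREREREiIiIiIiIiIiIzMzMzMzMzMzMxERERERERERERERERESIiIiIiIiIiIjMzMzMzMzMzMzERERERERERERERERESIiIiIiIiIiIiMzMzMzMzMzMzERERERERERERERERERIiIiIiIiIiIiIzMzMzMzMzMzMxEREREREREREREREREiIiIiIiIiIiIjMzMzMzMzMzMzEREREREREREREREREiIiIiIiIiIiIiMzMzMzMzMzMzMxERERERERERERERESIiIiIiIiIiIiIzMzMzMzMzMzMxERERERERERERERERIiIiIiIiIiIiIkRDMzMzMzMzMREREREREREREREREREiIiIiIiIiIiIiREQzMzMzMzERERERERERERERERERESIiIiIiIiIiIiJEREMzMzMxERERERERERERERERERERIiIiIiIiIiIiIkREQzMzMRERERERERERERERERERERESIiIiIiIiIiIiREREMzMRERERERERERERERERERERERIiIiIiIiIiIiJEREQzMxEREREREREREREREREREREREiIiIiIiIiIiIkREREMzERERERERERERERERERERERESIiIiIiIiIiIiRERERDMRERERERERERERERERERERERIiIiIiIiIiIiJEREREQxEREREREREREREREREREREREiIiIiIiIiIiIkREREREERERERERERERERERERERERESIiIiIiIiIiIiREREREQREREREREREREREREREREREREREiIiIiIiIiJERERERBERERERERERERERERERERERERERIiIiIiIiIkREREREERERERERERERERERERERERERERESIiIiIiIiRERERERBEREREREREREREREREREREREREREiIiIiIiJEREREREERERERERERERERERERERERERERERIiIiIiIkREREREQRERERERERERERERERERERERERERESIiIiIiRERERERBERERERERERERERERERERERERERERIiIiIiJERERERBERERERERERERERERERERERERERERESIiIiIkREREREERERERERERERERERERERERERERERERIiIiIiREREREQREREREREREREREREREREREREREREREiIiIiJEREREQRERERERERERERERERERERERERERERESIiIiIkRERERBERERERERERERERERERERERERERERESIiIiIiRERERBERERERERERERERERERERERERERERIiIiIiIiJEREREERERERERERERERERERERERERERESIiIiIiIiIkREREERERERERERERERERERERERERERESIiIiIiIiIiREREQREREREREREREREREREREREREREiIiIiIiIiIiJERERBEREREREREREREREREREREREREiIiIiIiIiIiIkRERBEREREREREREREREREREREREREiIiIiIiIiIiIiRERBERERERERERERERERERERERERESIiIiIiIiIiIiJERBERERERERERERERERERERERERERIiIiIiIiIiIiIkREEREREREREREREREREREREREREREiIiIiIiIiIiIiREERERERERERERERERERERERERERESIiIiIiIiIiIiJEERERERERERERERERERERERERERERIiIiIiIiIiIiIkEREREREREREREREREREREREREREREiIiIiIiIiIiIiERERERERERERERERERERERERERERESIiIiIiIiIiIiIRERERERERERERERERERERERERERERIiIiIiIiIiIiIhERERERERERERERERERERERERERERESIiIiIiIiIiIiERERERERERERERERERERERERERERERIiIiIiIiIiIiIRERERERERERERERERERERERERERERESIiIiIiIiIiIhERERERERERERERERERERERERERERERIiIiIiIiIiIi"/>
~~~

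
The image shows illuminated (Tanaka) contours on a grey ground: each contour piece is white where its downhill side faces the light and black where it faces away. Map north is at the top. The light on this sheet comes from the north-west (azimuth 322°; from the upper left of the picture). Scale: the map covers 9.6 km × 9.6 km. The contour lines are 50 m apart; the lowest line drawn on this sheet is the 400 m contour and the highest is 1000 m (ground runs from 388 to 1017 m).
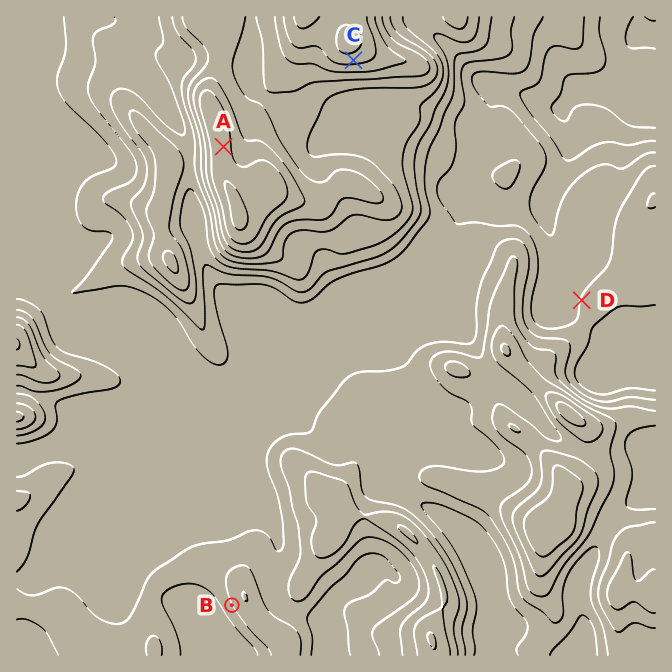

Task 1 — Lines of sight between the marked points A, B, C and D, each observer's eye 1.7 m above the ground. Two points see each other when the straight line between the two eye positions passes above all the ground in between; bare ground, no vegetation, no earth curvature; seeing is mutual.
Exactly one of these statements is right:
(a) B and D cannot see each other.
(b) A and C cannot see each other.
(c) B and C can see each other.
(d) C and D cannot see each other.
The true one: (a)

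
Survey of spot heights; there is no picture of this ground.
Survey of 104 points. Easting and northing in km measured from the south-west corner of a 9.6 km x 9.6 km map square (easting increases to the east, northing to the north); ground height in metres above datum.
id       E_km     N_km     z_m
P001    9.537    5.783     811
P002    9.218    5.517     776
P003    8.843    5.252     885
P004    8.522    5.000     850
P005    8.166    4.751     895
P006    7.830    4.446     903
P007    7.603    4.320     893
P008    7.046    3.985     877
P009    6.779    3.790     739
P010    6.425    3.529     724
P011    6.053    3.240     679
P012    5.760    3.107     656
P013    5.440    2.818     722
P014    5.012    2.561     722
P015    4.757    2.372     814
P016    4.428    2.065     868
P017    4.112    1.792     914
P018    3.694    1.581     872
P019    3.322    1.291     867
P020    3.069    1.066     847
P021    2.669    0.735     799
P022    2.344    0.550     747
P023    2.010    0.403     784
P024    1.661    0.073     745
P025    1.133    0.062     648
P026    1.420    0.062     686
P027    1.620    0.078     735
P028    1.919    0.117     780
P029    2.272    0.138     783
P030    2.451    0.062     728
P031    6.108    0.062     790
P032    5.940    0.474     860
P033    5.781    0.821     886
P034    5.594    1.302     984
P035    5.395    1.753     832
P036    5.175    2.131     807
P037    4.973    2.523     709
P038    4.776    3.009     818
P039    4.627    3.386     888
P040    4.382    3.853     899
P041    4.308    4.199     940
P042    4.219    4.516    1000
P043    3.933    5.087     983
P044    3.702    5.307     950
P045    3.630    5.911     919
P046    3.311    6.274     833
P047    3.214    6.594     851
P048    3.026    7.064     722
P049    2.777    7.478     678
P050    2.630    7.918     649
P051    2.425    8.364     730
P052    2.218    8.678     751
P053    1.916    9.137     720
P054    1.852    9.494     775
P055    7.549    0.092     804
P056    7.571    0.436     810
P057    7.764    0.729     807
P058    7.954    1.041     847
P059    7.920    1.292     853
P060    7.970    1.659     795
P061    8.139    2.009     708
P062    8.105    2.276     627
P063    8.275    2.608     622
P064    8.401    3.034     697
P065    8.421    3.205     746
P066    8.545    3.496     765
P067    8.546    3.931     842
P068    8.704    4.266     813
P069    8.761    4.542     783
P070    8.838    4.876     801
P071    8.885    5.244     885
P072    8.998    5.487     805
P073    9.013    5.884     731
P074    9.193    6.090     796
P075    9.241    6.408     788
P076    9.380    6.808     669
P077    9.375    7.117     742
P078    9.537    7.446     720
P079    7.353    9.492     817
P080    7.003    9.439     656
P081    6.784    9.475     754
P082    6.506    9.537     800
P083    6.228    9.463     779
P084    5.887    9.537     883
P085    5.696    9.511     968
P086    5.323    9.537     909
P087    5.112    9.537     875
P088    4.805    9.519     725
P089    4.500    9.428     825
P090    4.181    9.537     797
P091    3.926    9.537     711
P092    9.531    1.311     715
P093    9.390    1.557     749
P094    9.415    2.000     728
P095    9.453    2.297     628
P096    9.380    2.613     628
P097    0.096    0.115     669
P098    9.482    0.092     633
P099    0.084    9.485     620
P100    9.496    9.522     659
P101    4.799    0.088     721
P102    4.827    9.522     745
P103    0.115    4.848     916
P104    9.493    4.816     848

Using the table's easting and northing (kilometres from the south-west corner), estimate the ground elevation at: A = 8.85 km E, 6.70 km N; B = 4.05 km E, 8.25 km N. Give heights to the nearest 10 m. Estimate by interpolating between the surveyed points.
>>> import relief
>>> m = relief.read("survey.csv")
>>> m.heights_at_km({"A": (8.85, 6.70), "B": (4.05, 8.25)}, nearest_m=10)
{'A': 790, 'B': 870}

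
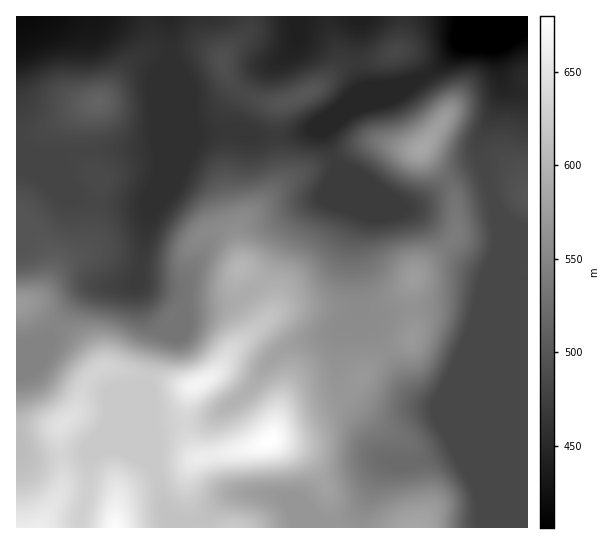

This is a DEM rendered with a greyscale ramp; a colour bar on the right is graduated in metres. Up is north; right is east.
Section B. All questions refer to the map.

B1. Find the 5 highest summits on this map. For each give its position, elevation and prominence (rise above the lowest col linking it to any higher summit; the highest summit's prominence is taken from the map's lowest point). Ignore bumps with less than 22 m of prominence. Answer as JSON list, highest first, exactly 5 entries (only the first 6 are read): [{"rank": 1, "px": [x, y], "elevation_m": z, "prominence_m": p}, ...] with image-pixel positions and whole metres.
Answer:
[{"rank": 1, "px": [270, 441], "elevation_m": 680, "prominence_m": 274}, {"rank": 2, "px": [197, 385], "elevation_m": 669, "prominence_m": 35}, {"rank": 3, "px": [422, 149], "elevation_m": 585, "prominence_m": 63}, {"rank": 4, "px": [98, 102], "elevation_m": 513, "prominence_m": 31}, {"rank": 5, "px": [305, 94], "elevation_m": 500, "prominence_m": 29}]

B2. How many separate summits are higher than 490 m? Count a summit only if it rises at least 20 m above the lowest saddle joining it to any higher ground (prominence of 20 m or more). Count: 5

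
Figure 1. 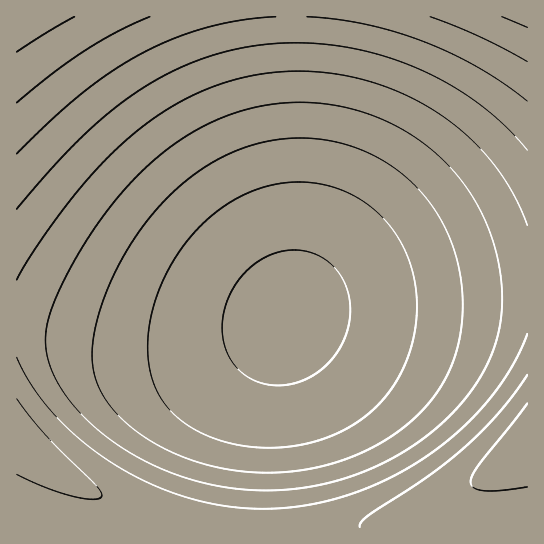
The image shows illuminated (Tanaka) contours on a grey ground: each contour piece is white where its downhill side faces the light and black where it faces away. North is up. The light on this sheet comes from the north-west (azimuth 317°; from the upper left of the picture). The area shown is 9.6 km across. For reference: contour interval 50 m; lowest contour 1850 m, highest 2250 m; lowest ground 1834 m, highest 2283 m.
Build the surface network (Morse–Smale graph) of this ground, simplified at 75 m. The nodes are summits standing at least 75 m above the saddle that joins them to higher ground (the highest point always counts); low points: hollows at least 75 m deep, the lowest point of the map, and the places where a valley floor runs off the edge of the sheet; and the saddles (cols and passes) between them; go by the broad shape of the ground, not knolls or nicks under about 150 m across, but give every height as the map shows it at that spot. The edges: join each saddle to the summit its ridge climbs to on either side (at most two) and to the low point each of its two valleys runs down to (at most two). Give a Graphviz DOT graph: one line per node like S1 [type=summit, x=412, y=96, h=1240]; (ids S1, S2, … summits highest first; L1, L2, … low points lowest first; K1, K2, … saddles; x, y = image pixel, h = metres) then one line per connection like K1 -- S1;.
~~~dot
graph terrain {
  S1 [type=summit, x=17, y=17, h=2283];
  S2 [type=summit, x=527, y=17, h=2267];
  S3 [type=summit, x=527, y=441, h=2185];
  L1 [type=low, x=287, y=317, h=1834];
  K1 [type=saddle, x=291, y=17, h=2149];
  K2 [type=saddle, x=17, y=323, h=2037];
  K1 -- S1;
  K1 -- S2;
  K1 -- L1;
  K2 -- S1;
  K2 -- S3;
  K2 -- L1;
}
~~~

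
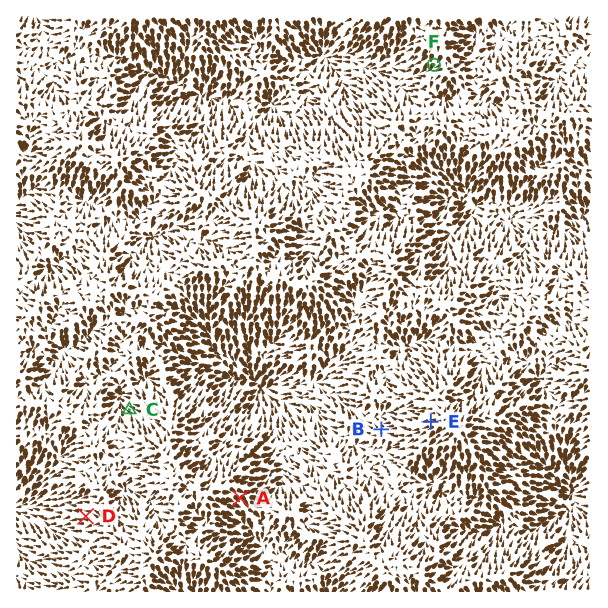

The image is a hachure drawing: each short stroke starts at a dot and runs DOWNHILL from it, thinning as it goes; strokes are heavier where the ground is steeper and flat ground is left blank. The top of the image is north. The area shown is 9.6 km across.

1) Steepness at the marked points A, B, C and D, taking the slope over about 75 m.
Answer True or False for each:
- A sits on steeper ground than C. False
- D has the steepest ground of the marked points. True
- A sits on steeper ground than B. True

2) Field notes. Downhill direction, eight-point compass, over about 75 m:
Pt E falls W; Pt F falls SW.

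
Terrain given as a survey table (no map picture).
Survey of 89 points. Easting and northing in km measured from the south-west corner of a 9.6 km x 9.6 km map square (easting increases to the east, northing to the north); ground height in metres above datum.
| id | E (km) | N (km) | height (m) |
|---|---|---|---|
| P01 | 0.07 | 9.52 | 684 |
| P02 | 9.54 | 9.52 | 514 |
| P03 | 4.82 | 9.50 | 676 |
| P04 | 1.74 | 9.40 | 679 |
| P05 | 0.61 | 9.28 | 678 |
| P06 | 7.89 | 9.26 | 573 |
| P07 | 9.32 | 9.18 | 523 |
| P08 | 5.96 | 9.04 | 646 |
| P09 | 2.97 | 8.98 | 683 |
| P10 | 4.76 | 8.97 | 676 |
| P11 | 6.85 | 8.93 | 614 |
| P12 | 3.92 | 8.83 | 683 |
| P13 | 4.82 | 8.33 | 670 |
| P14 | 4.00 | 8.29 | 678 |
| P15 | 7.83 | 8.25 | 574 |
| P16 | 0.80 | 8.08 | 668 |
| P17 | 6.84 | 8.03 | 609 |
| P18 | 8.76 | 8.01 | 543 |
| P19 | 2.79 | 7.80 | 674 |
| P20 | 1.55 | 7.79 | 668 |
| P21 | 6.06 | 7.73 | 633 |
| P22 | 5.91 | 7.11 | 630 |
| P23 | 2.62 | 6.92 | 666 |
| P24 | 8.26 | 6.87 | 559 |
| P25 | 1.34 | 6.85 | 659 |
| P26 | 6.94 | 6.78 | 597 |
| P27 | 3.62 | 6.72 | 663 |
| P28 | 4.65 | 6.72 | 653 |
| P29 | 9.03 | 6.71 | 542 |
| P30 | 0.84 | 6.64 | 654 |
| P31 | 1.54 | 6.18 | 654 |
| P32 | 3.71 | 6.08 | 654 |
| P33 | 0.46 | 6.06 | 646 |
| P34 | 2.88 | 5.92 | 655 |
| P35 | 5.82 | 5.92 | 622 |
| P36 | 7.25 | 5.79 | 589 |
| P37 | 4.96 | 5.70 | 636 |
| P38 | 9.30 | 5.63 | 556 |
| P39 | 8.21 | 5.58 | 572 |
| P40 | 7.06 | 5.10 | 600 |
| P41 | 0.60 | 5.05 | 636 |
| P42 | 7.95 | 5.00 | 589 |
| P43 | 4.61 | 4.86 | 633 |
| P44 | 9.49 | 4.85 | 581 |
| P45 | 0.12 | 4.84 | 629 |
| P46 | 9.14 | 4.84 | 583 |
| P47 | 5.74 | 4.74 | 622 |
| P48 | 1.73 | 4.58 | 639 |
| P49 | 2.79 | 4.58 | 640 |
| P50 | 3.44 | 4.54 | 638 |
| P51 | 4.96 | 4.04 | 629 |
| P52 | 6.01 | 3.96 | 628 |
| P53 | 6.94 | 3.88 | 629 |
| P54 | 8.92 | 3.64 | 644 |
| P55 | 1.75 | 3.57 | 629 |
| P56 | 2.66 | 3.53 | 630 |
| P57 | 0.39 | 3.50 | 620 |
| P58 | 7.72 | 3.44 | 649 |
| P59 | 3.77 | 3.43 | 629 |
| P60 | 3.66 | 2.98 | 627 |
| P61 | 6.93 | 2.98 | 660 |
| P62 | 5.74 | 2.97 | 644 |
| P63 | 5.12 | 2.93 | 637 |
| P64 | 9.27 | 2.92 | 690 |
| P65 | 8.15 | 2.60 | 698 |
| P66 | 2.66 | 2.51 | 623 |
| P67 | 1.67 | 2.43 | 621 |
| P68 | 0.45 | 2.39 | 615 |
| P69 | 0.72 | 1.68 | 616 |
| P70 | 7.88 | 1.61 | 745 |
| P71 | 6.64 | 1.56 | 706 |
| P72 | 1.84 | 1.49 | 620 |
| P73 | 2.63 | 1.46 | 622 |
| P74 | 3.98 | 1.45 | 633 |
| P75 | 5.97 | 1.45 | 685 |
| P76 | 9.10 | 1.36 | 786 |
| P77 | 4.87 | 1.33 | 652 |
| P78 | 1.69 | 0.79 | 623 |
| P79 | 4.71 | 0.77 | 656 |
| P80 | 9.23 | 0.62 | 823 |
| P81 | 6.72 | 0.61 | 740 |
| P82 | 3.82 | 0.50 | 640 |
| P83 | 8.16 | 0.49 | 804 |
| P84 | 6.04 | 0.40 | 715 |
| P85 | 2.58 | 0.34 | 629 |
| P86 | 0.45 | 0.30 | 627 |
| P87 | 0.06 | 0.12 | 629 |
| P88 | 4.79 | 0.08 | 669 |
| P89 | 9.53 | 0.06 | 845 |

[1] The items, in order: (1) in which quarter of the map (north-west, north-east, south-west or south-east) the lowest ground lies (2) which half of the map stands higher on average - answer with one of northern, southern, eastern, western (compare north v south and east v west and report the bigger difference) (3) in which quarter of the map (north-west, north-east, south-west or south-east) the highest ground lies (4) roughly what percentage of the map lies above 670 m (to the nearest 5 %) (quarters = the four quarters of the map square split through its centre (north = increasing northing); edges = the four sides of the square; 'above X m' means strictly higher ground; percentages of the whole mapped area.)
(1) Look to the north-east quarter for the lowest ground.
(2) The southern half stands higher on average than the northern half.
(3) Look to the south-east quarter for the highest ground.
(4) Ground above 670 m makes up about 25 % of the sheet.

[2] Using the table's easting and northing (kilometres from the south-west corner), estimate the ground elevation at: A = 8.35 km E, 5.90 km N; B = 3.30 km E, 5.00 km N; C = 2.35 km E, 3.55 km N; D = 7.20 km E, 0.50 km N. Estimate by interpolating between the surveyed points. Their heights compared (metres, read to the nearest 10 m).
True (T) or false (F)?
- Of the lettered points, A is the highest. F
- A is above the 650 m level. F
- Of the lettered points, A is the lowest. T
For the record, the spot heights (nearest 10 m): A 560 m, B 640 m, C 630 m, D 770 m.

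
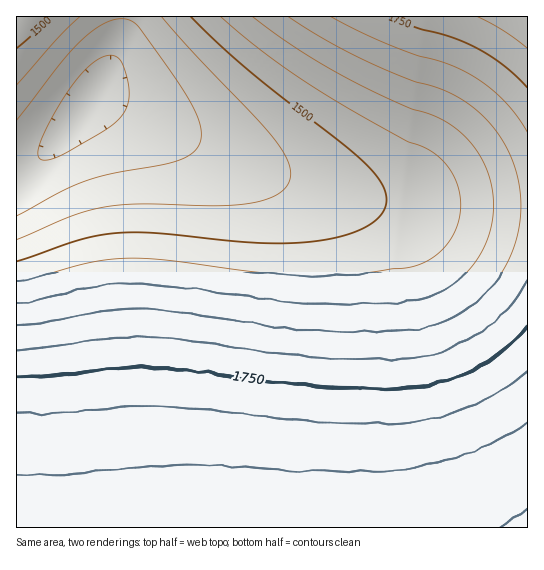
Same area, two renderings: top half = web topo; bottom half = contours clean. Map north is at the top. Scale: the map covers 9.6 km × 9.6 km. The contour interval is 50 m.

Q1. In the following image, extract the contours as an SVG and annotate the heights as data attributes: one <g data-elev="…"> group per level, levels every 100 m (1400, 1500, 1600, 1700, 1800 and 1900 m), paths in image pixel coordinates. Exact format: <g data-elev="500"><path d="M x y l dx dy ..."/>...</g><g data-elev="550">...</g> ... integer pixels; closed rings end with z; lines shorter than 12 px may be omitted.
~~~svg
<g data-elev="1400"><path d="M17 120l43-57 21-22 22-17 11-4 9-1 8 2 7 5 38 53 19 32 5 12 1 11-1 8-3 7-6 5-8 4-17 6-52 9-27 7-25 11-45 25"/></g><g data-elev="1500"><path d="M17 48l35-31"/><path d="M191 17l28 28 30 25 95 75 24 21 11 13 6 12 1 12-4 11-10 9-15 8-19 6-21 4-27 2-31 0-102-10-38 0-20 2-18 5-64 21"/></g><g data-elev="1600"><path d="M253 17l33 24 43 27 62 32 20 9 18 5 13 5 15 10 13 13 10 13 7 16 5 16 2 18-2 17-4 16-7 16-10 13-13 14-16 10-19 8-18 3-60 2-43-1-43-4-89-13-37-3-39 4-77 16"/></g><g data-elev="1700"><path d="M527 281l-9 15-12 14-12 12-15 11-30 16-18 6-17 3-53 1-47-2-45-5-86-12-38-3-36 1-64 9-28 2"/><path d="M331 17l56 27 31 12 29 8 24 11 18 12 14 13 13 15 11 17"/></g><g data-elev="1800"><path d="M527 371l-26 20-31 16-32 10-33 6-22 0-68-2-116-12-37-2-37 0-74 6-34 0"/><path d="M478 17l25 14 24 17"/></g><g data-elev="1900"><path d="M527 508l-26 19"/></g>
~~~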